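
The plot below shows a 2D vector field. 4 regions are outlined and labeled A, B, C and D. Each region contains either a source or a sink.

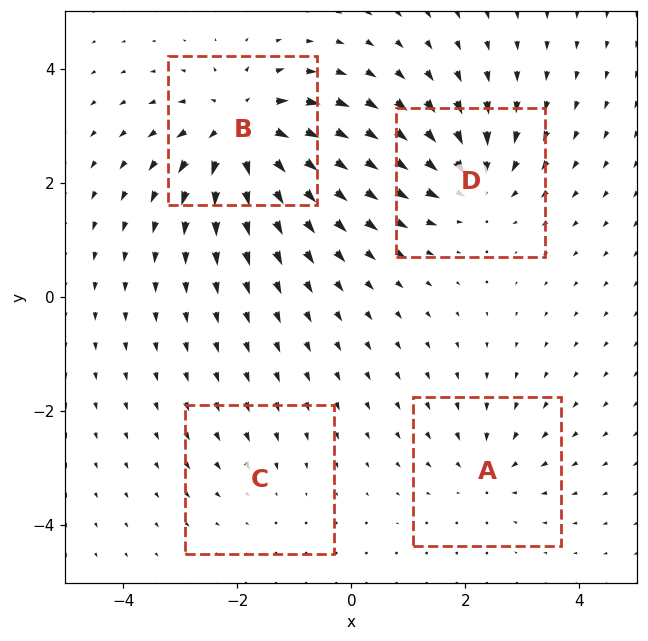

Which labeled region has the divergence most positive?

Divergence at each region's feature centre — A: about -4, B: about +8, C: about -2, D: about -6. Region B is most positive.

B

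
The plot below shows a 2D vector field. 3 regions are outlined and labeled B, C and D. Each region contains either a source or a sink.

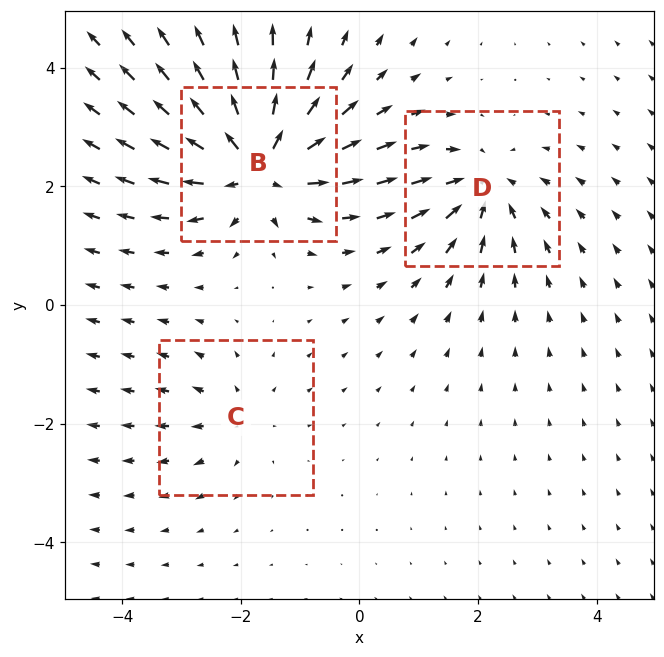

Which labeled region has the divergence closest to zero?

C

Divergence at each region's feature centre — B: about +6, C: about +2, D: about -4. Region C is closest to zero.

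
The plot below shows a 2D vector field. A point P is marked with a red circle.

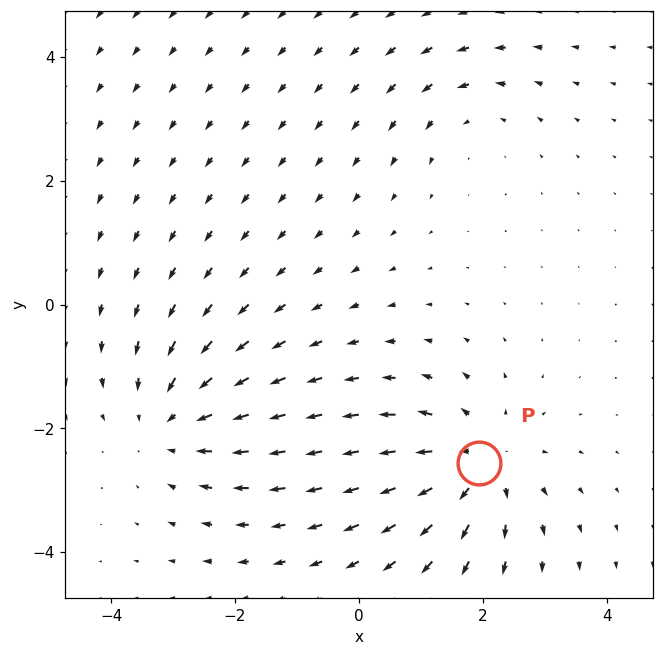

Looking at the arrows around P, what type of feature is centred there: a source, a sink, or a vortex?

source

At P (1.9, -2.6) the arrows spread outward. Divergence about +5, curl ≈0 — positive divergence with near-zero curl is a source.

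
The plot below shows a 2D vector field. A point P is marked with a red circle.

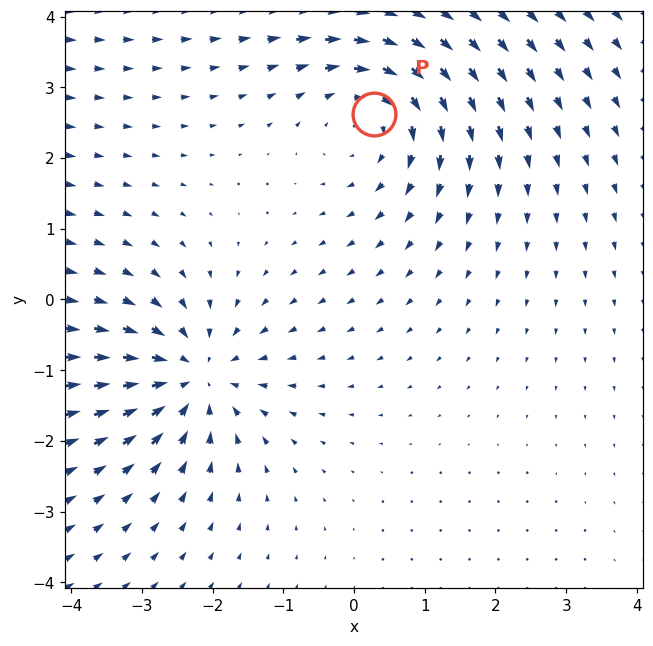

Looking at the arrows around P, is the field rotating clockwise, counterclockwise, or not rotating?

Near P at (0.3, 2.6) the arrows circulate clockwise. The curl (z-component) there is about -3; negative curl means clockwise rotation.

clockwise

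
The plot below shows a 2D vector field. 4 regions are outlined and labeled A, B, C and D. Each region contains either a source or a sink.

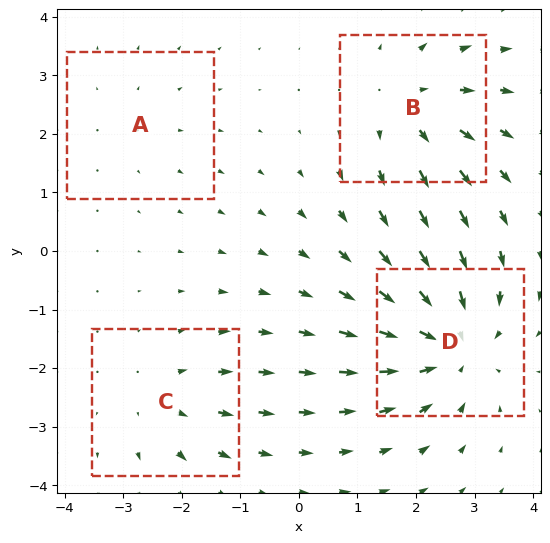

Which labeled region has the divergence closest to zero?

Divergence at each region's feature centre — A: about +2, B: about +4, C: about +3, D: about -6. Region A is closest to zero.

A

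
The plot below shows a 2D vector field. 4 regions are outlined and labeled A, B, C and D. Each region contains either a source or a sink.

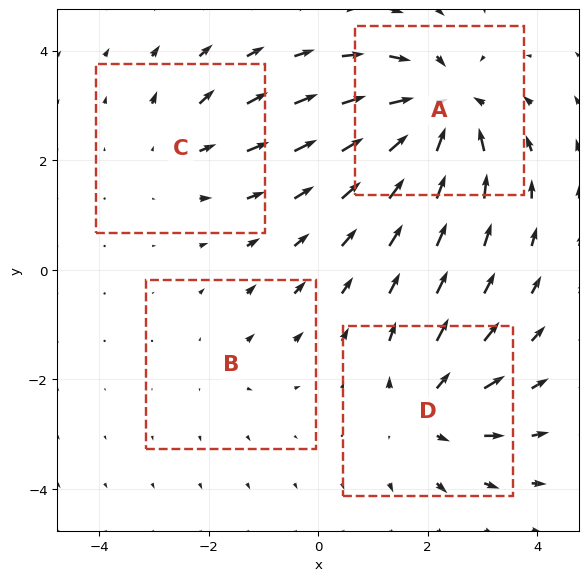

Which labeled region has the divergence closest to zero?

B

Divergence at each region's feature centre — A: about -7, B: about +2, C: about +3, D: about +5. Region B is closest to zero.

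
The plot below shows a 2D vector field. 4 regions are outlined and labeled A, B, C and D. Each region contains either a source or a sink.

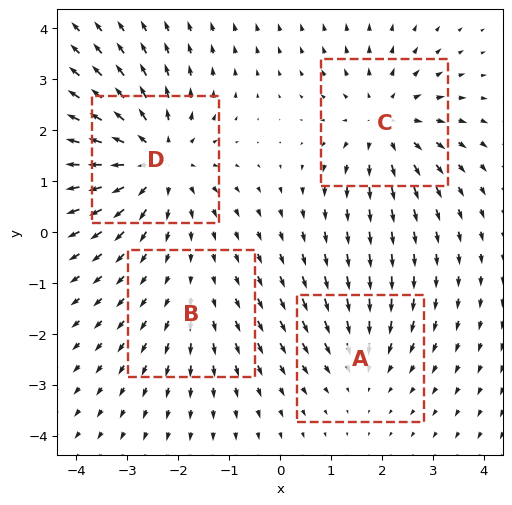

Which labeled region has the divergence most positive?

D

Divergence at each region's feature centre — A: about -3, B: about +2, C: about +5, D: about +6. Region D is most positive.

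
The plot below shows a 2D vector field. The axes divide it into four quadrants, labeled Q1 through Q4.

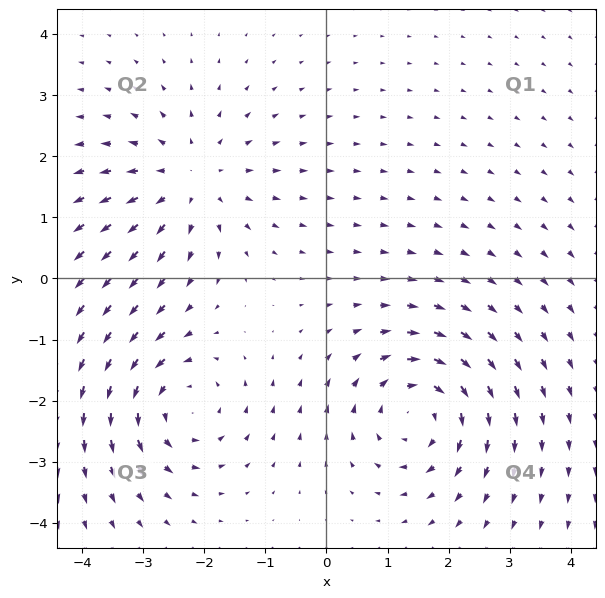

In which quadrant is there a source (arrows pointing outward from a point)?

The source sits at approximately (-2.2, 1.6), which lies in quadrant Q2. The divergence there is about +3, positive as expected for a source.

Q2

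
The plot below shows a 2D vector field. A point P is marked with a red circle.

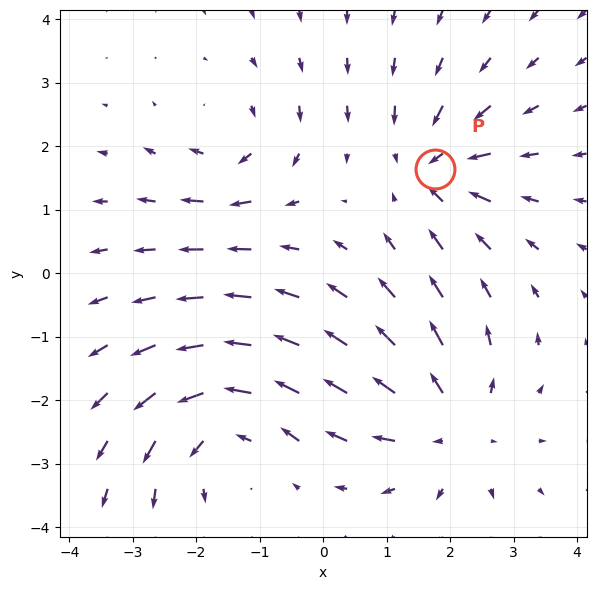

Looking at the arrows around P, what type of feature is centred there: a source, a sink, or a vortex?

At P (1.8, 1.6) the arrows converge inward. Divergence about -4, curl ≈0 — negative divergence with near-zero curl is a sink.

sink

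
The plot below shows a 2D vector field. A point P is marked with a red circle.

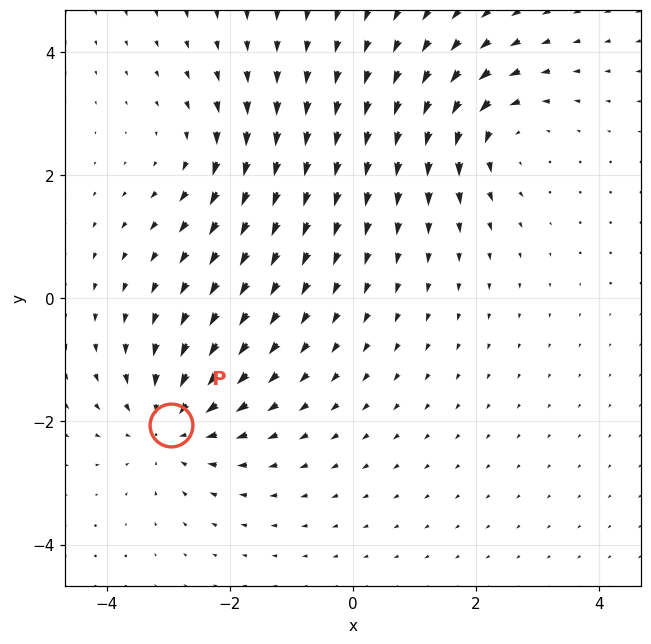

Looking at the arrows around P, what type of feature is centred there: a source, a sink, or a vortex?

At P (-3.0, -2.1) the arrows converge inward. Divergence about -5, curl ≈0 — negative divergence with near-zero curl is a sink.

sink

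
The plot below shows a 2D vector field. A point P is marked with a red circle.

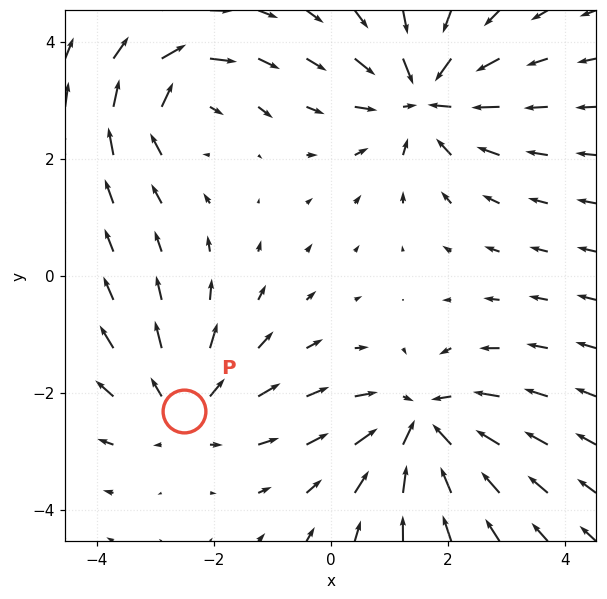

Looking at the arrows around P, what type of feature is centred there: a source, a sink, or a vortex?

At P (-2.5, -2.3) the arrows spread outward. Divergence about +4, curl ≈0 — positive divergence with near-zero curl is a source.

source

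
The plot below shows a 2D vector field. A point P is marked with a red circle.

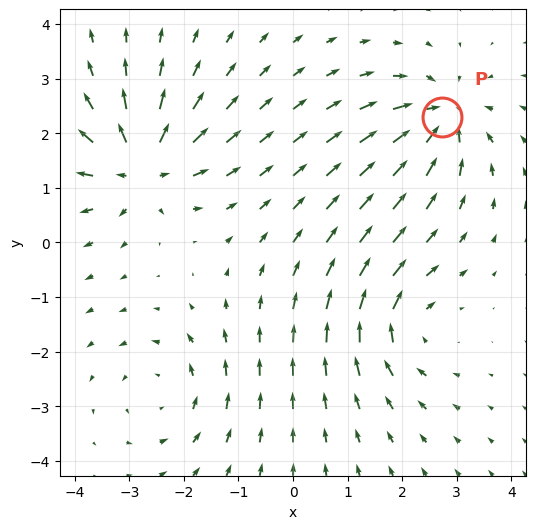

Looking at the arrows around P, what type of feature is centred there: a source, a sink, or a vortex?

sink

At P (2.7, 2.3) the arrows converge inward. Divergence about -5, curl ≈0 — negative divergence with near-zero curl is a sink.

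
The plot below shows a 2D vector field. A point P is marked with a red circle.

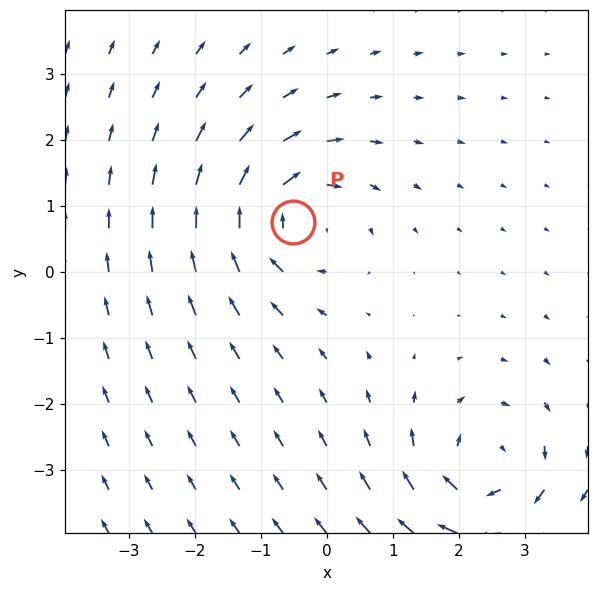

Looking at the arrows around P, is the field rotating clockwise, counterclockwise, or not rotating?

Near P at (-0.5, 0.8) the arrows circulate clockwise. The curl (z-component) there is about -3; negative curl means clockwise rotation.

clockwise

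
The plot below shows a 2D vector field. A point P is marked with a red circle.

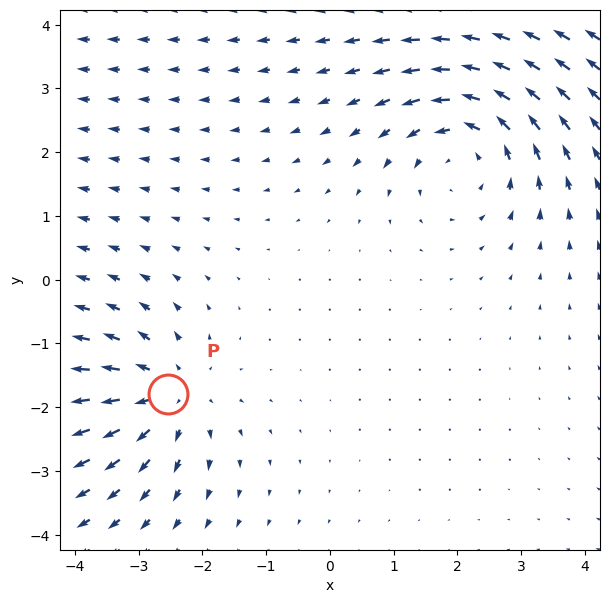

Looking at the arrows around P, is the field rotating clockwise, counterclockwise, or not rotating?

not rotating

Near P at (-2.5, -1.8) the arrows show no circulation. The curl there is ≈0.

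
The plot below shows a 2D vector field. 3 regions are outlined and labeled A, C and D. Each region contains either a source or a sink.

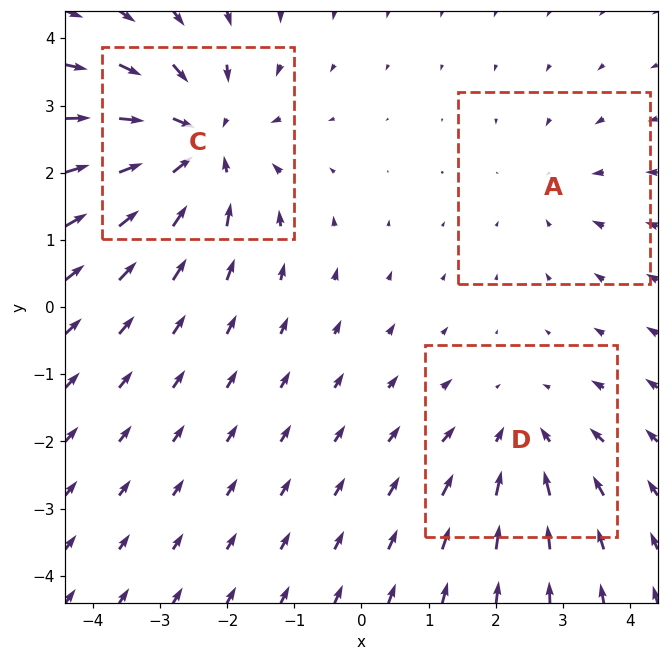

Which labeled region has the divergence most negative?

C

Divergence at each region's feature centre — A: about -2, C: about -5, D: about -3. Region C is most negative.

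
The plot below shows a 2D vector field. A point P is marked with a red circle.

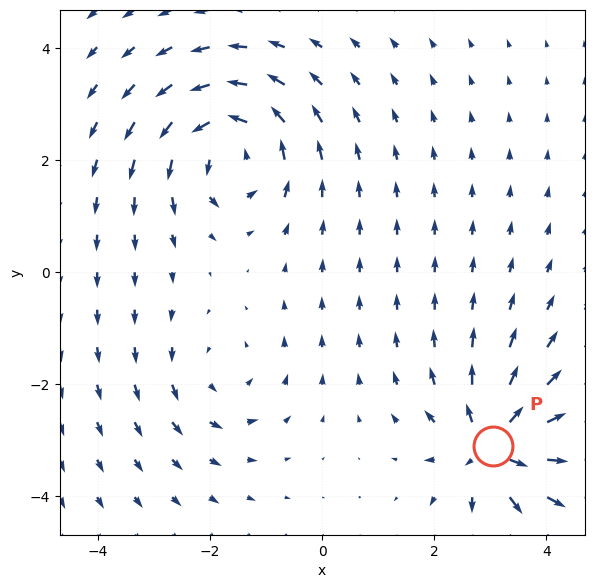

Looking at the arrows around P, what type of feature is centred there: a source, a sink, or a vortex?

At P (3.0, -3.1) the arrows spread outward. Divergence about +6, curl ≈0 — positive divergence with near-zero curl is a source.

source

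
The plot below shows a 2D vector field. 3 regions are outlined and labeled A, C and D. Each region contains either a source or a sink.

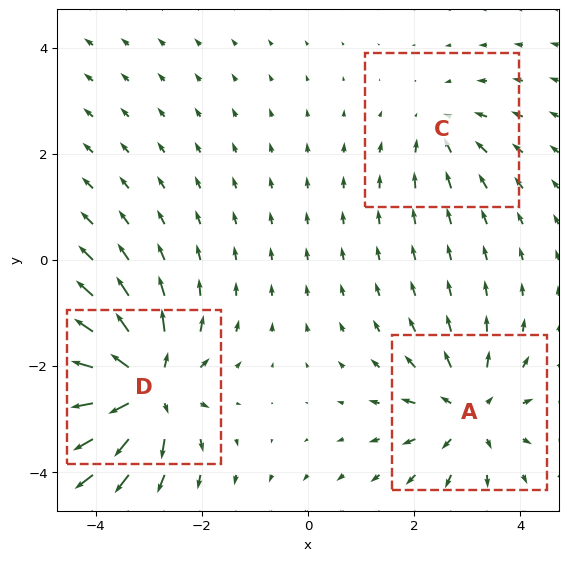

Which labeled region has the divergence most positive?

Divergence at each region's feature centre — A: about +4, C: about -2, D: about +6. Region D is most positive.

D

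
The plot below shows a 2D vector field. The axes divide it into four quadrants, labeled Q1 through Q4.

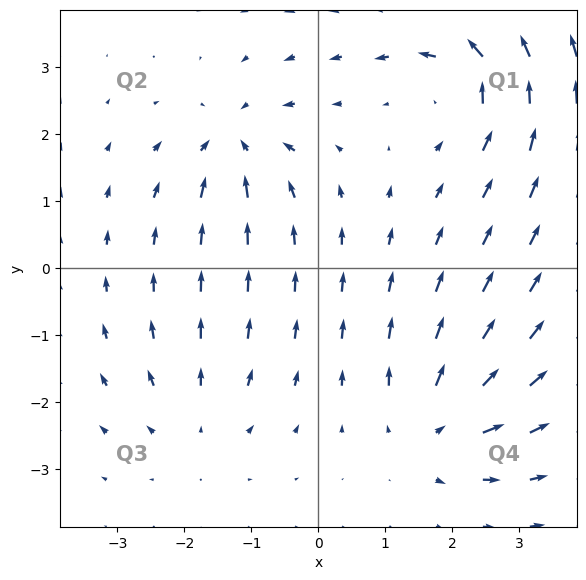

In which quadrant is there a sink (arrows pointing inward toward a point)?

The sink sits at approximately (-1.3, 1.9), which lies in quadrant Q2. The divergence there is about -5, negative as expected for a sink.

Q2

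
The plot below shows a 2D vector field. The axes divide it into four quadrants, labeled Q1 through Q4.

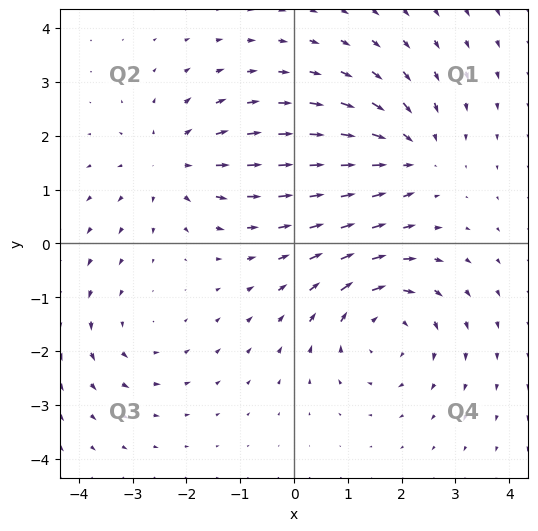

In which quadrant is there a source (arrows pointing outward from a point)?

Q2

The source sits at approximately (-2.3, 1.5), which lies in quadrant Q2. The divergence there is about +4, positive as expected for a source.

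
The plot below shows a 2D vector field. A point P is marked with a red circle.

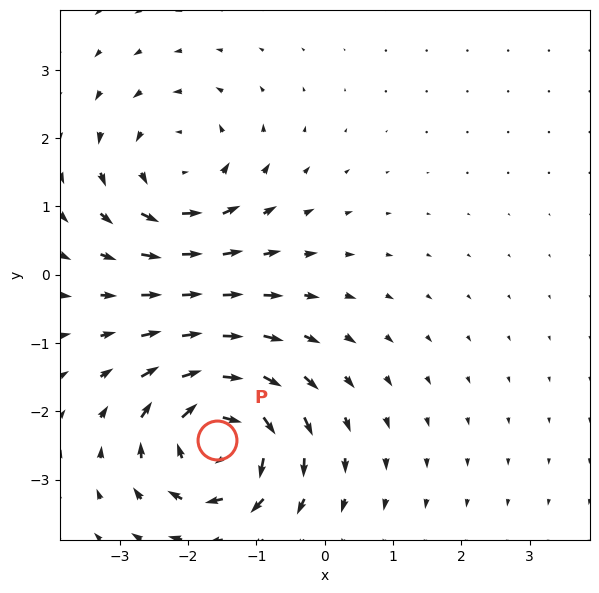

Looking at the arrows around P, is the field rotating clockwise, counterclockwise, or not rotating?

Near P at (-1.6, -2.4) the arrows circulate clockwise. The curl (z-component) there is about -6; negative curl means clockwise rotation.

clockwise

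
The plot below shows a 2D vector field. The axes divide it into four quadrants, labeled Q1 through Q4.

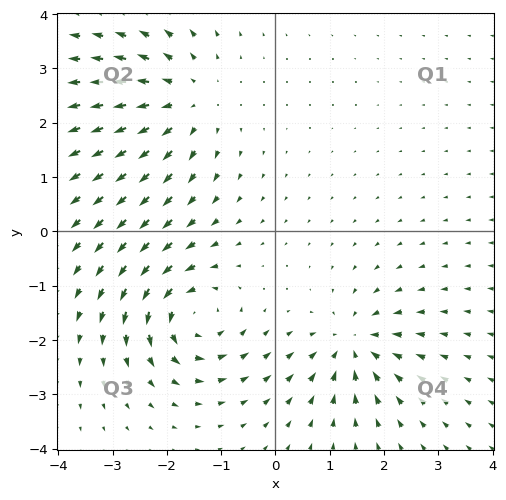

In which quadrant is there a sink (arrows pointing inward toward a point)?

Q4

The sink sits at approximately (1.4, -2.1), which lies in quadrant Q4. The divergence there is about -5, negative as expected for a sink.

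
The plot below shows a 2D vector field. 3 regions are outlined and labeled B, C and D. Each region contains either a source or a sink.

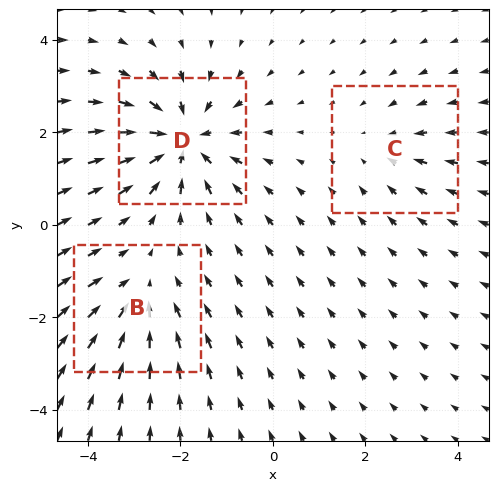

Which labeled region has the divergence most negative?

D

Divergence at each region's feature centre — B: about -3, C: about -2, D: about -5. Region D is most negative.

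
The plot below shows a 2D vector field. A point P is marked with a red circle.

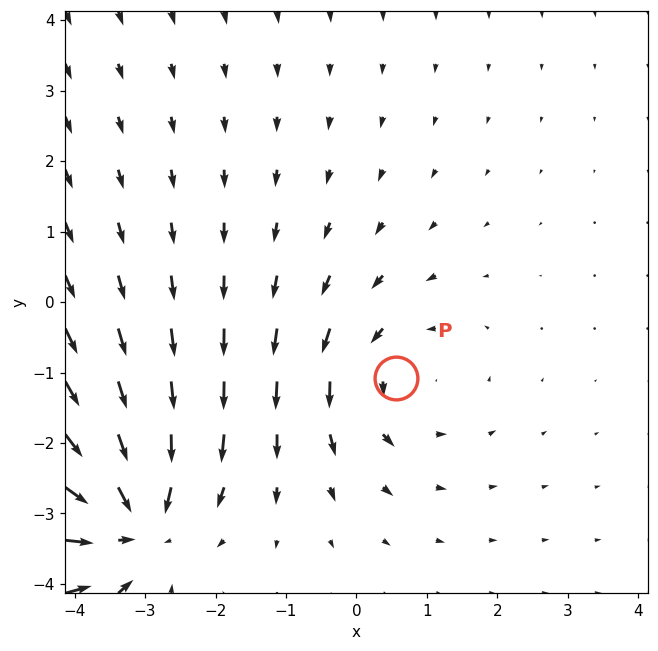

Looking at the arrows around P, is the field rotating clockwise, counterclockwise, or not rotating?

Near P at (0.6, -1.1) the arrows circulate counterclockwise. The curl (z-component) there is about +2; positive curl means counterclockwise rotation.

counterclockwise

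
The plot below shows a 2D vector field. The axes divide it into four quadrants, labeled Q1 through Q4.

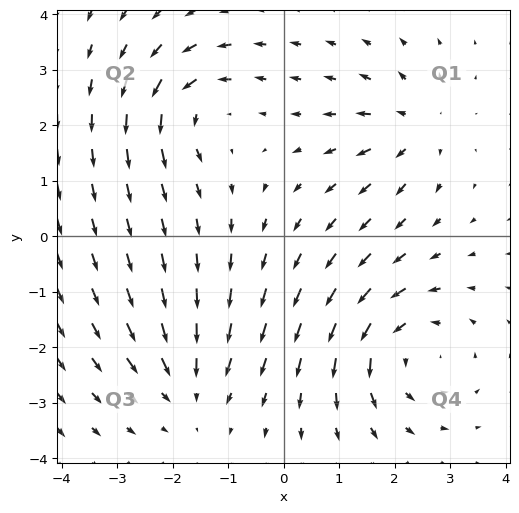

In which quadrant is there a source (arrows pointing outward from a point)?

The source sits at approximately (2.4, 2.0), which lies in quadrant Q1. The divergence there is about +4, positive as expected for a source.

Q1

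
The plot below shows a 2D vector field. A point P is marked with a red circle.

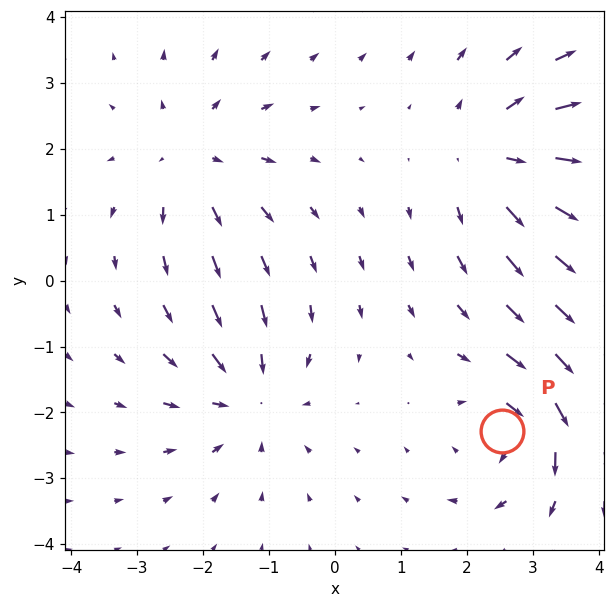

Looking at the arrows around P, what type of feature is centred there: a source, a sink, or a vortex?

vortex

At P (2.5, -2.3) the arrows circulate clockwise. Divergence ≈0, curl about -4 — near-zero divergence with nonzero curl is a vortex.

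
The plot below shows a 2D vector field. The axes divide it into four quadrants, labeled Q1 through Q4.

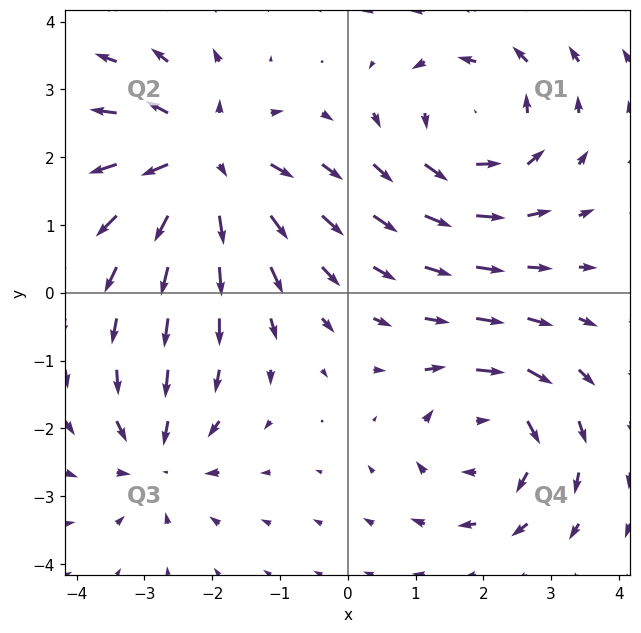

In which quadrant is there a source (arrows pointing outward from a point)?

The source sits at approximately (-2.1, 1.9), which lies in quadrant Q2. The divergence there is about +5, positive as expected for a source.

Q2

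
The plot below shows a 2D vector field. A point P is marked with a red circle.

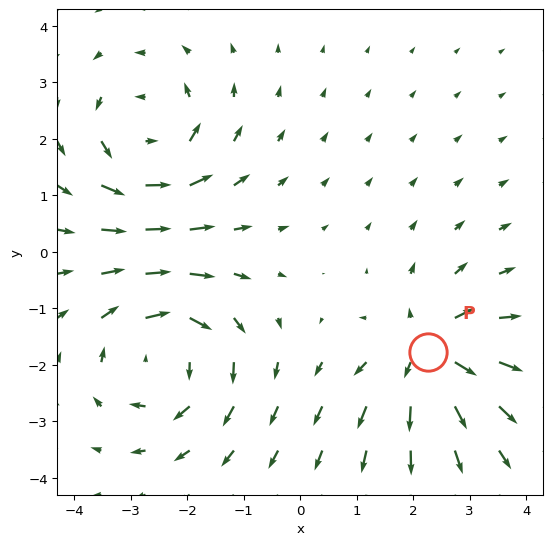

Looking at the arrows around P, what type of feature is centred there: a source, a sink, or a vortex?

source

At P (2.3, -1.8) the arrows spread outward. Divergence about +5, curl ≈0 — positive divergence with near-zero curl is a source.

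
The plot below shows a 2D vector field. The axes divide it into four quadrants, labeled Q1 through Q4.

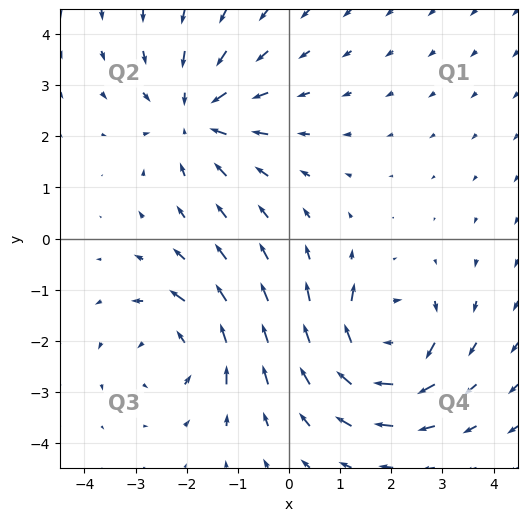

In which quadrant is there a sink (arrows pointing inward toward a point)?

Q2

The sink sits at approximately (-1.8, 2.4), which lies in quadrant Q2. The divergence there is about -4, negative as expected for a sink.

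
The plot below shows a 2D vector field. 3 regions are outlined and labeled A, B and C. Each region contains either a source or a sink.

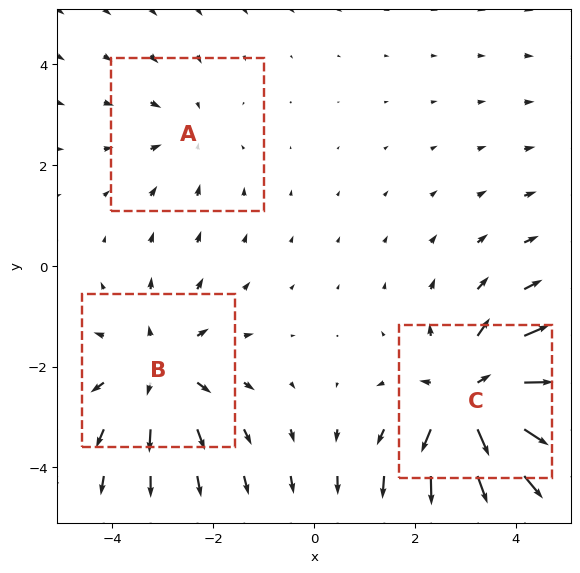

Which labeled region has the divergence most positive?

C

Divergence at each region's feature centre — A: about -2, B: about +3, C: about +5. Region C is most positive.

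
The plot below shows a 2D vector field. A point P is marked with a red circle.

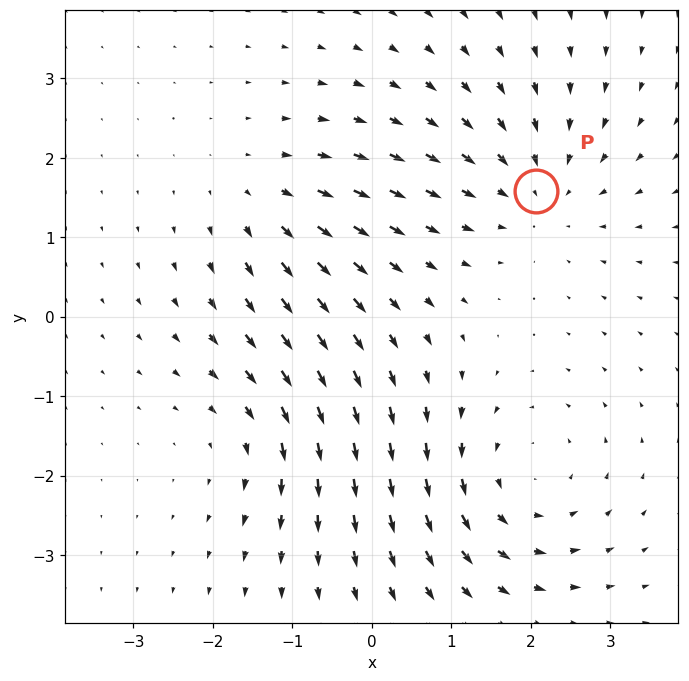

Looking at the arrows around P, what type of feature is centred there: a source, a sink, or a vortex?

At P (2.1, 1.6) the arrows converge inward. Divergence about -3, curl ≈0 — negative divergence with near-zero curl is a sink.

sink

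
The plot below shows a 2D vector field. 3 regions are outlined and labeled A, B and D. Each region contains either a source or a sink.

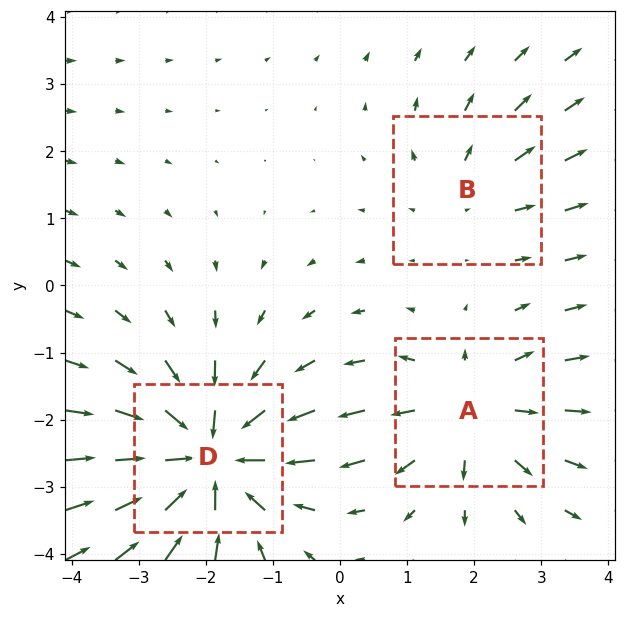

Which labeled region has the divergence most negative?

Divergence at each region's feature centre — A: about +3, B: about +2, D: about -5. Region D is most negative.

D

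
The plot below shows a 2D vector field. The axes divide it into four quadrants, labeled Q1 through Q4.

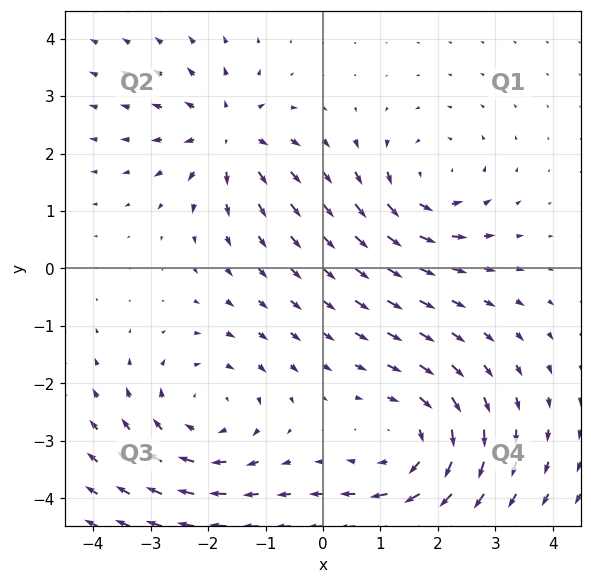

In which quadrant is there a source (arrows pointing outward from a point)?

The source sits at approximately (-1.7, 2.3), which lies in quadrant Q2. The divergence there is about +5, positive as expected for a source.

Q2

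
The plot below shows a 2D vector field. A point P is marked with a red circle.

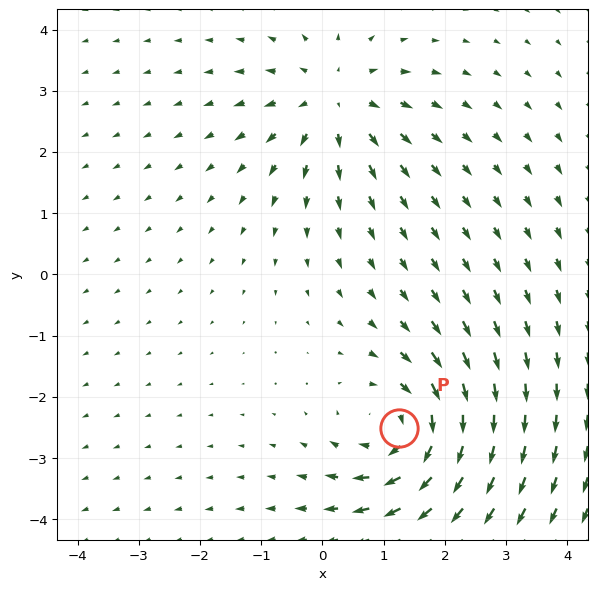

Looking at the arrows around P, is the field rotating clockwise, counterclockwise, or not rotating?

Near P at (1.3, -2.5) the arrows circulate clockwise. The curl (z-component) there is about -5; negative curl means clockwise rotation.

clockwise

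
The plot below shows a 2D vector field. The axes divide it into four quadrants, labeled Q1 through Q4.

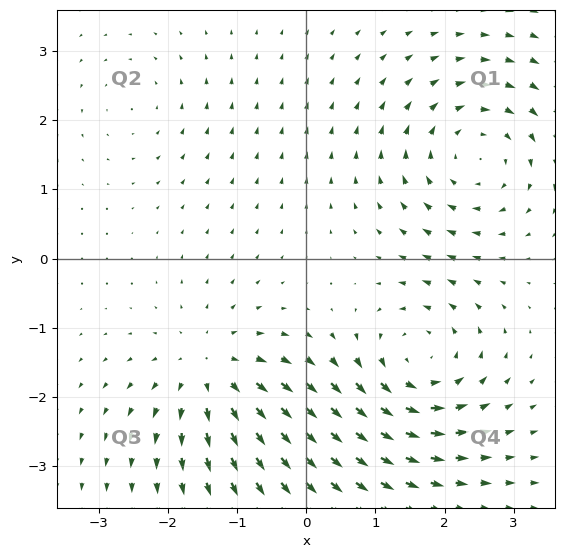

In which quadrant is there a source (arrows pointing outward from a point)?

Q3

The source sits at approximately (-1.4, -1.6), which lies in quadrant Q3. The divergence there is about +5, positive as expected for a source.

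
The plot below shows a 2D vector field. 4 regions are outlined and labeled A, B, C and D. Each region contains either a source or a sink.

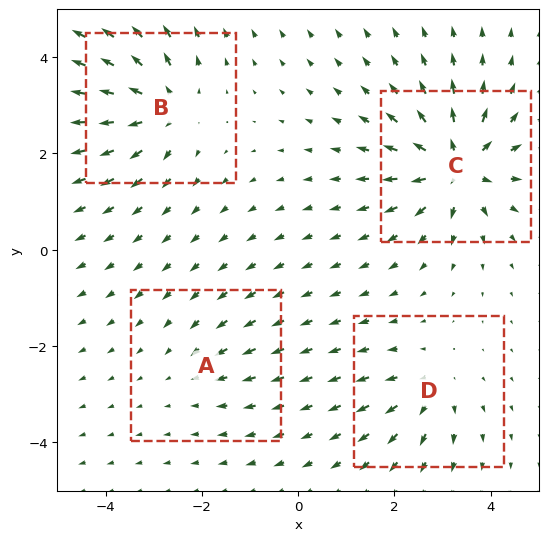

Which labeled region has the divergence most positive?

C

Divergence at each region's feature centre — A: about -2, B: about +6, C: about +9, D: about +4. Region C is most positive.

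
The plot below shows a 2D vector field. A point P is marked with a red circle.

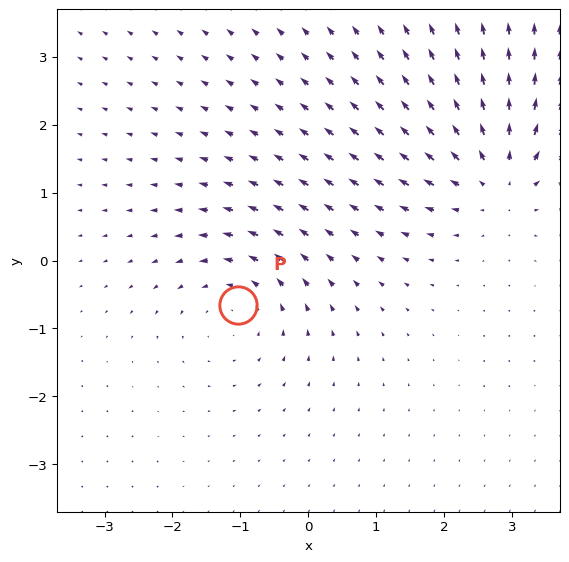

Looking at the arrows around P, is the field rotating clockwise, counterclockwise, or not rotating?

counterclockwise

Near P at (-1.0, -0.7) the arrows circulate counterclockwise. The curl (z-component) there is about +4; positive curl means counterclockwise rotation.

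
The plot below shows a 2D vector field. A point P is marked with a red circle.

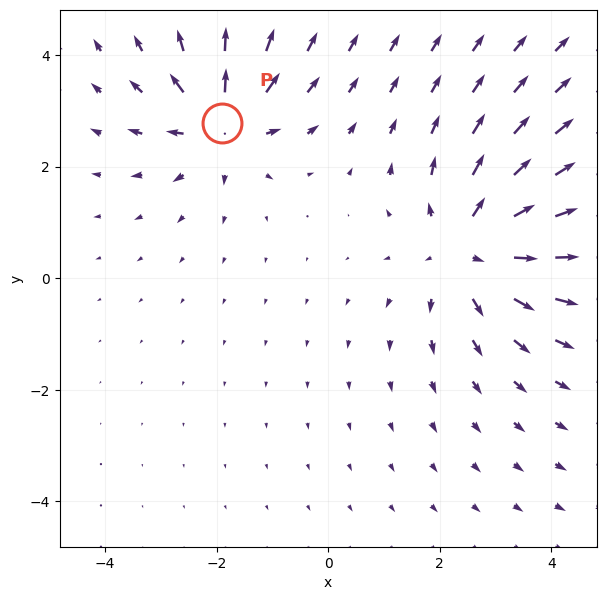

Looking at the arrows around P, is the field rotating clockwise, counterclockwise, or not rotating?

not rotating

Near P at (-1.9, 2.8) the arrows show no circulation. The curl there is ≈0.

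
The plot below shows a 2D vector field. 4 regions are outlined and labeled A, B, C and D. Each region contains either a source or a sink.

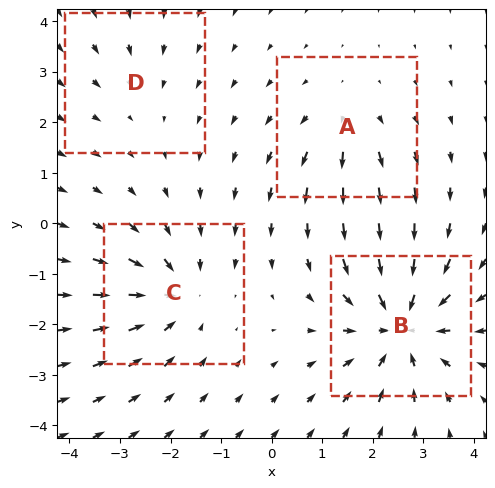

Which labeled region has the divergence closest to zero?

D

Divergence at each region's feature centre — A: about +3, B: about -7, C: about -5, D: about -2. Region D is closest to zero.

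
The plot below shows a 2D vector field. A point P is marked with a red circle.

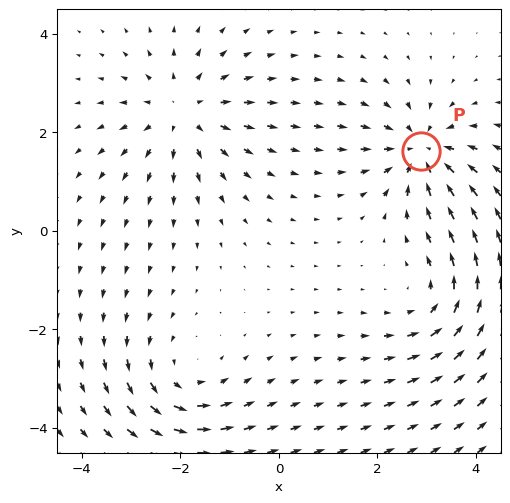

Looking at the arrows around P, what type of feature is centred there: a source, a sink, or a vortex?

At P (2.9, 1.6) the arrows converge inward. Divergence about -4, curl ≈0 — negative divergence with near-zero curl is a sink.

sink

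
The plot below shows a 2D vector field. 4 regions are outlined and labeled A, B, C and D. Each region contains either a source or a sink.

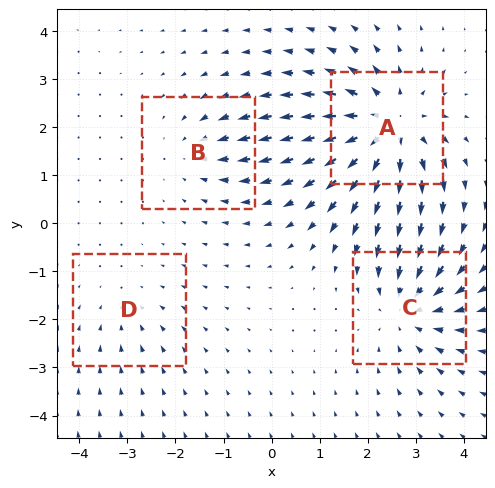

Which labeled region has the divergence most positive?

A

Divergence at each region's feature centre — A: about +7, B: about -3, C: about -5, D: about -2. Region A is most positive.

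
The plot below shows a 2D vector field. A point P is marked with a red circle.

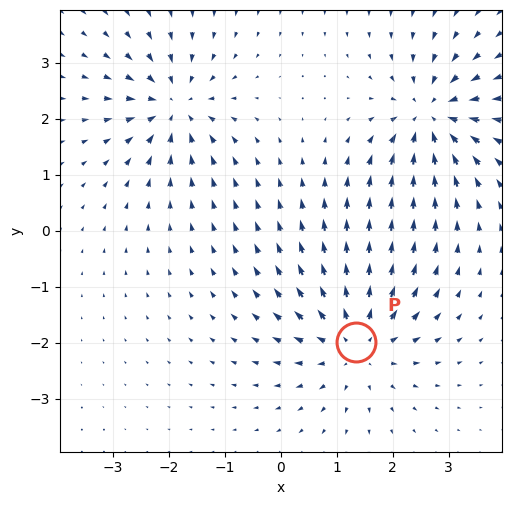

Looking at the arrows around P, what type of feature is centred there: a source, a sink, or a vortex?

source

At P (1.3, -2.0) the arrows spread outward. Divergence about +5, curl ≈0 — positive divergence with near-zero curl is a source.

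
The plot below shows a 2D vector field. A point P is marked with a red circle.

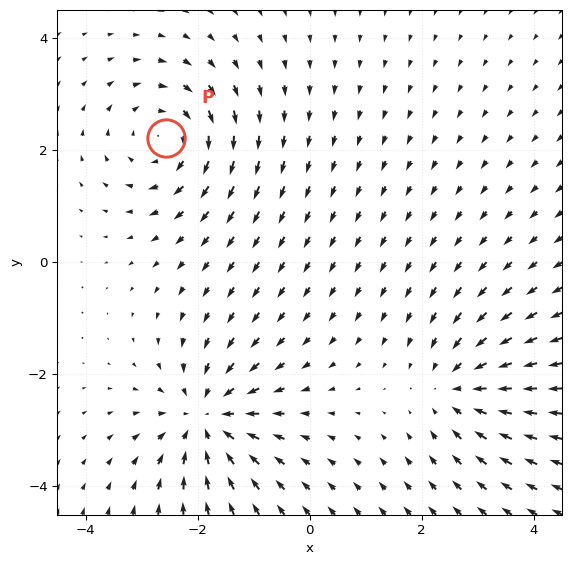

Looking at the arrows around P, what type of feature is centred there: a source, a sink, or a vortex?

vortex

At P (-2.6, 2.2) the arrows circulate clockwise. Divergence ≈0, curl about -5 — near-zero divergence with nonzero curl is a vortex.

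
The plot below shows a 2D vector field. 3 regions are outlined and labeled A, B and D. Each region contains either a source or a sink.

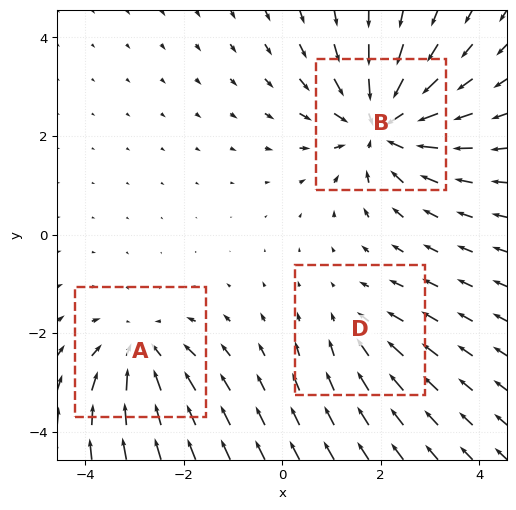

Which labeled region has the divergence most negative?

B

Divergence at each region's feature centre — A: about -3, B: about -4, D: about -2. Region B is most negative.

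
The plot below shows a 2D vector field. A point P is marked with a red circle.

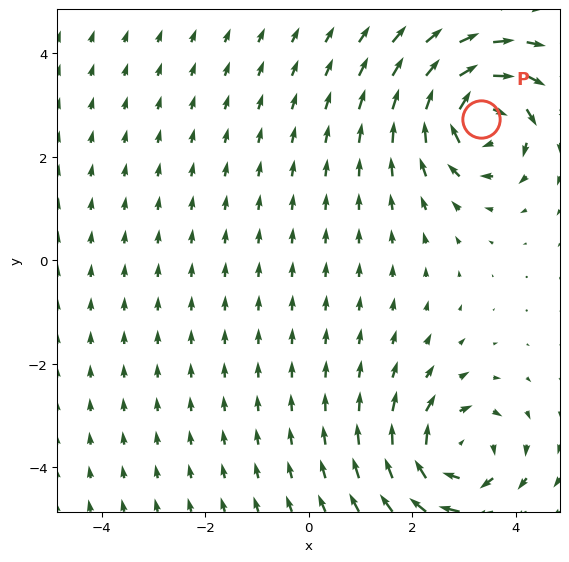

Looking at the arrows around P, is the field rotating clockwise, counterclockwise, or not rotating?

clockwise

Near P at (3.3, 2.7) the arrows circulate clockwise. The curl (z-component) there is about -7; negative curl means clockwise rotation.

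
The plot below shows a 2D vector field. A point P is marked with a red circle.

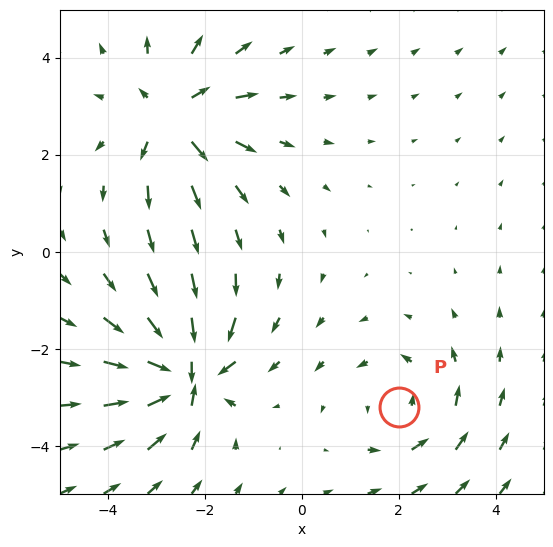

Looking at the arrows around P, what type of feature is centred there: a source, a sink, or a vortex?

vortex

At P (2.0, -3.2) the arrows circulate counterclockwise. Divergence ≈0, curl about +2 — near-zero divergence with nonzero curl is a vortex.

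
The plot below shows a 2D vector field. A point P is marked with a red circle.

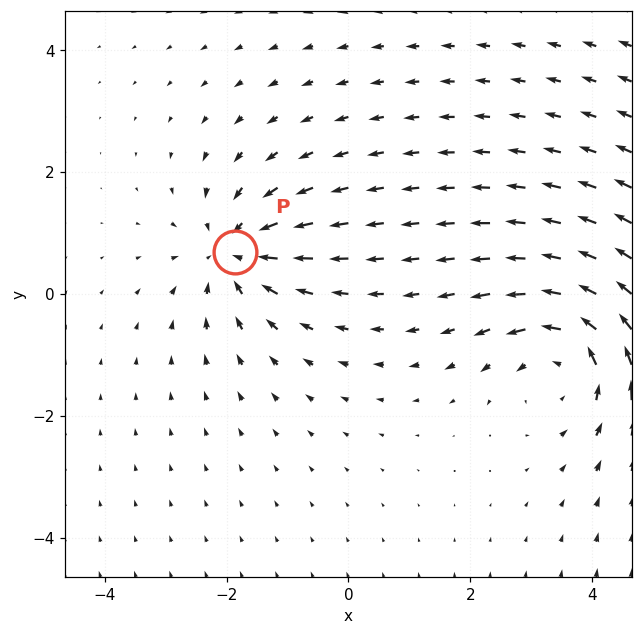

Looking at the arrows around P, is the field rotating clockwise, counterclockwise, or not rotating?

not rotating

Near P at (-1.9, 0.7) the arrows show no circulation. The curl there is ≈0.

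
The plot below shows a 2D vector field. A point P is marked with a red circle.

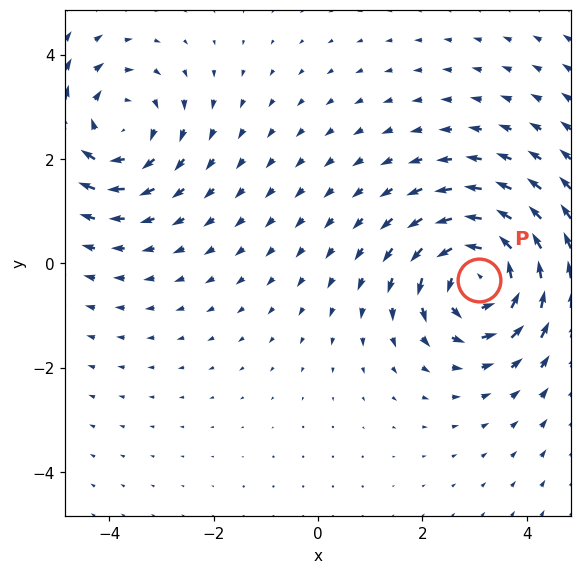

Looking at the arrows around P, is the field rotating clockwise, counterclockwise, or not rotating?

Near P at (3.1, -0.3) the arrows circulate counterclockwise. The curl (z-component) there is about +5; positive curl means counterclockwise rotation.

counterclockwise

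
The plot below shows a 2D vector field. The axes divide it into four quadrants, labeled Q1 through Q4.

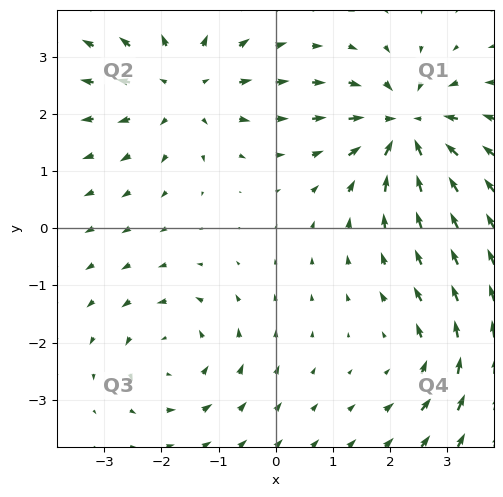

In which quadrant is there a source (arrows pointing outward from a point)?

The source sits at approximately (-1.6, 2.5), which lies in quadrant Q2. The divergence there is about +4, positive as expected for a source.

Q2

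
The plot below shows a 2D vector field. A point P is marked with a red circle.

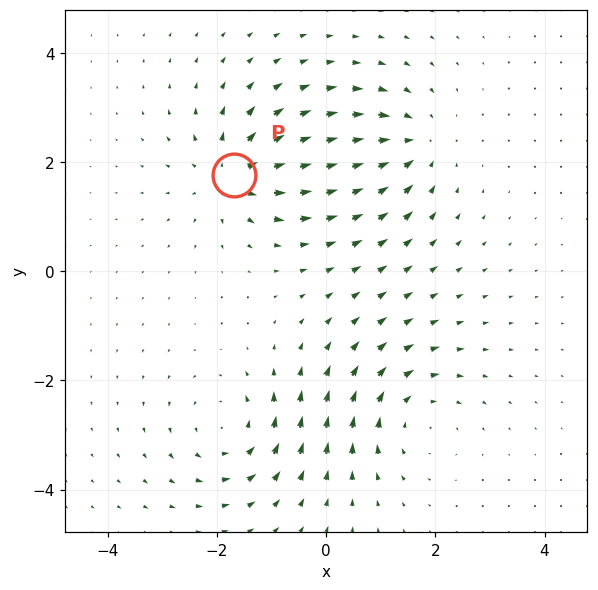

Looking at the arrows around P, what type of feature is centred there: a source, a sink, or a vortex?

source

At P (-1.7, 1.8) the arrows spread outward. Divergence about +6, curl ≈0 — positive divergence with near-zero curl is a source.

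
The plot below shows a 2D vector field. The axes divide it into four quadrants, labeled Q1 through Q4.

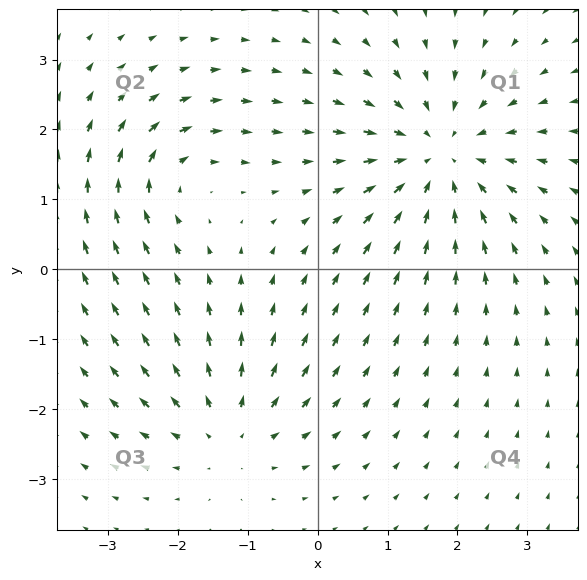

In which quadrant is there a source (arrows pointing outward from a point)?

Q3

The source sits at approximately (-1.3, -2.3), which lies in quadrant Q3. The divergence there is about +3, positive as expected for a source.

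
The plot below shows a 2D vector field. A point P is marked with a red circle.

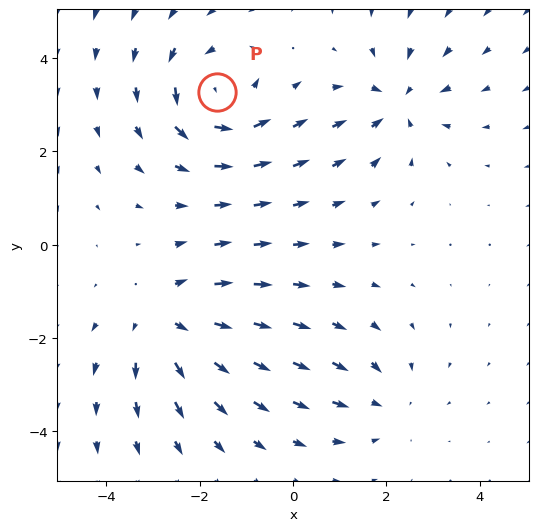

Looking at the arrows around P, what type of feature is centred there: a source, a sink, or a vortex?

At P (-1.6, 3.3) the arrows circulate counterclockwise. Divergence ≈0, curl about +5 — near-zero divergence with nonzero curl is a vortex.

vortex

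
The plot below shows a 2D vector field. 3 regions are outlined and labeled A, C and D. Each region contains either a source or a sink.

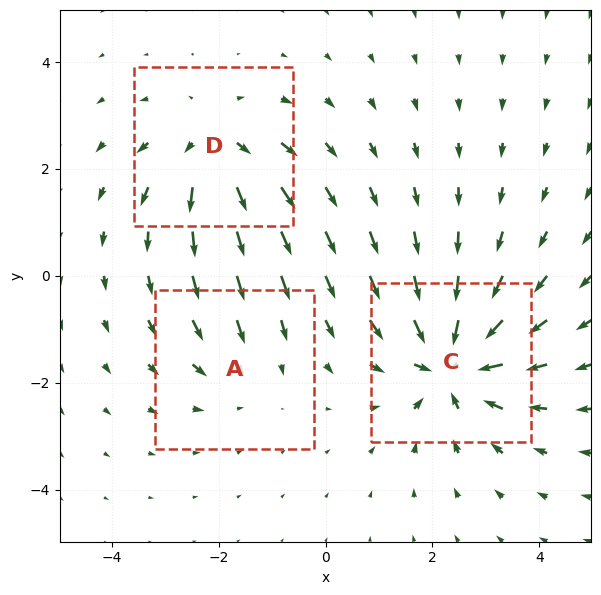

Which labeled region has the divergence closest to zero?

Divergence at each region's feature centre — A: about -2, C: about -5, D: about +3. Region A is closest to zero.

A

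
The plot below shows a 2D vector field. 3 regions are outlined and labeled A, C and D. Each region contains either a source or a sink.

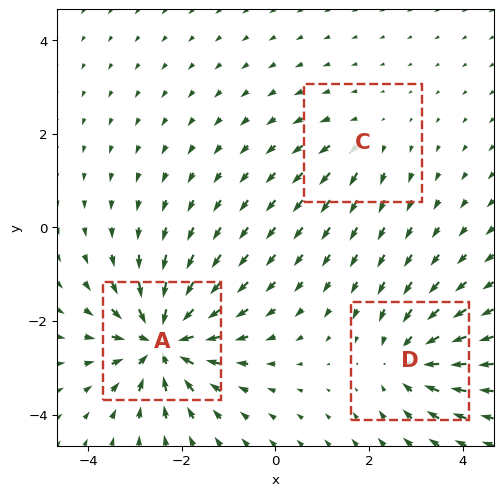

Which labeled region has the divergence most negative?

A

Divergence at each region's feature centre — A: about -6, C: about +2, D: about -4. Region A is most negative.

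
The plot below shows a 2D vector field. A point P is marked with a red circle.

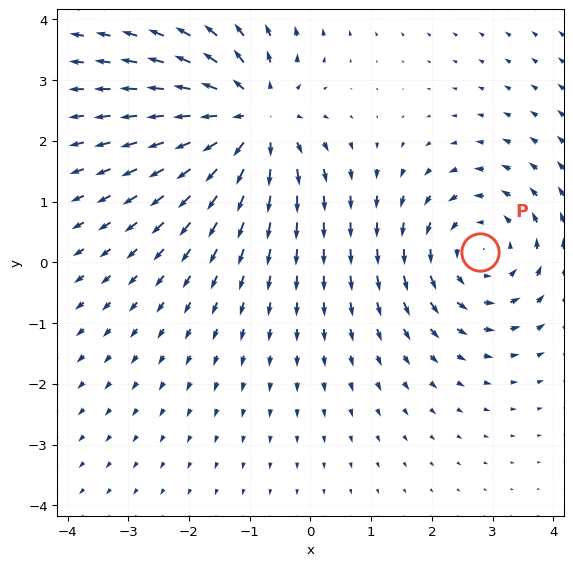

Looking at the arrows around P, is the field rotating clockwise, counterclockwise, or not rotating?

Near P at (2.8, 0.2) the arrows circulate counterclockwise. The curl (z-component) there is about +4; positive curl means counterclockwise rotation.

counterclockwise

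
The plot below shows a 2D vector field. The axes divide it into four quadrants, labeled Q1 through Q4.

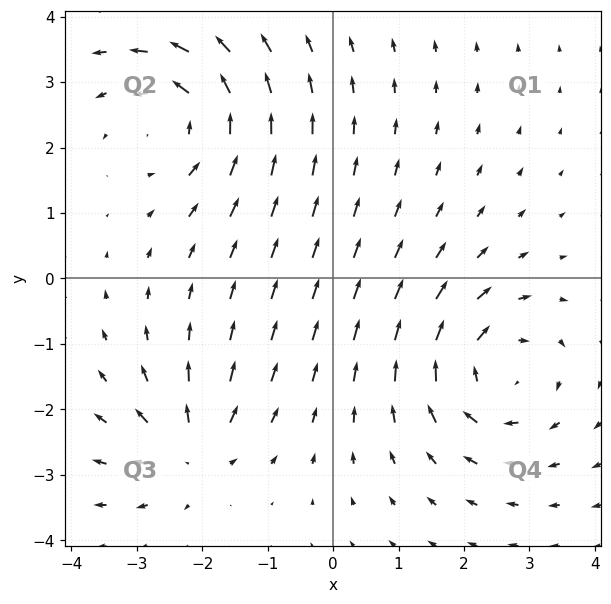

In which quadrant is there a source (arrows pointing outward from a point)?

Q3

The source sits at approximately (-2.2, -2.6), which lies in quadrant Q3. The divergence there is about +5, positive as expected for a source.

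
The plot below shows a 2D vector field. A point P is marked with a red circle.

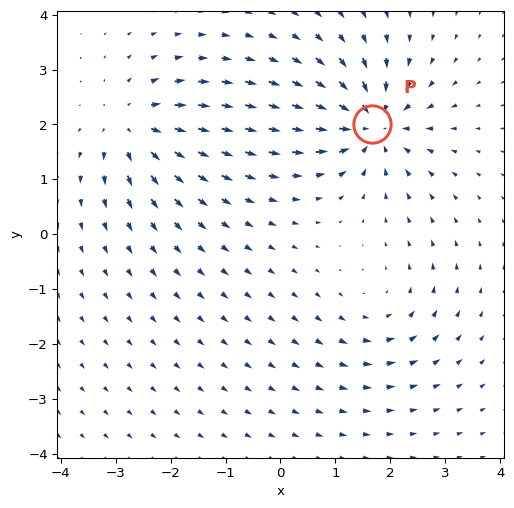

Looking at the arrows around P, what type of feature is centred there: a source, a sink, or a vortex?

sink

At P (1.7, 2.0) the arrows converge inward. Divergence about -6, curl ≈0 — negative divergence with near-zero curl is a sink.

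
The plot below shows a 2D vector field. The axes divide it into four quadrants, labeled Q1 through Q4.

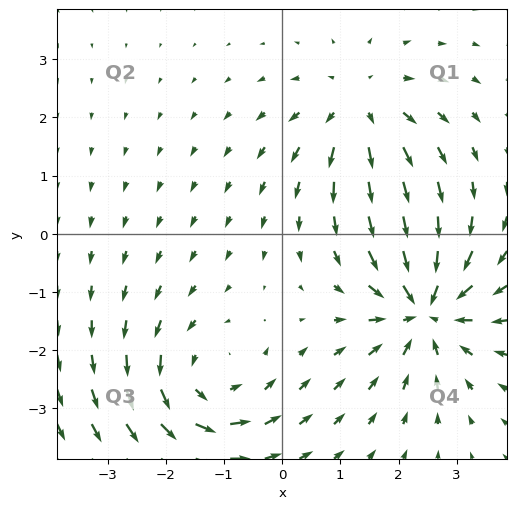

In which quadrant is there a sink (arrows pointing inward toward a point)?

The sink sits at approximately (2.4, -1.3), which lies in quadrant Q4. The divergence there is about -6, negative as expected for a sink.

Q4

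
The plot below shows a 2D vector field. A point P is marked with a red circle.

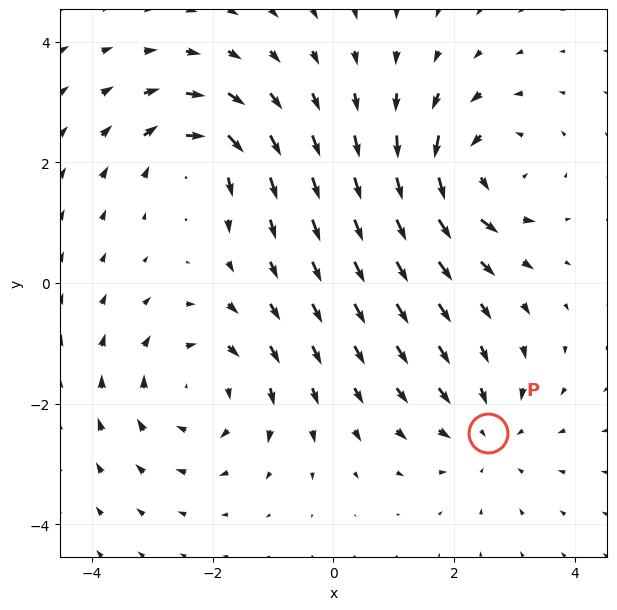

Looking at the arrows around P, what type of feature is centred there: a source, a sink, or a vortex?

sink

At P (2.6, -2.5) the arrows converge inward. Divergence about -3, curl ≈0 — negative divergence with near-zero curl is a sink.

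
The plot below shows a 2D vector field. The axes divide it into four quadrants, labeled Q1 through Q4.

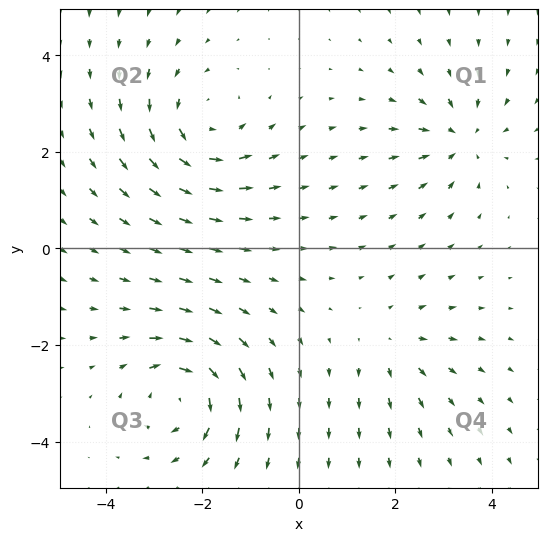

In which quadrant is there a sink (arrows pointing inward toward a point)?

Q1

The sink sits at approximately (3.3, 2.3), which lies in quadrant Q1. The divergence there is about -5, negative as expected for a sink.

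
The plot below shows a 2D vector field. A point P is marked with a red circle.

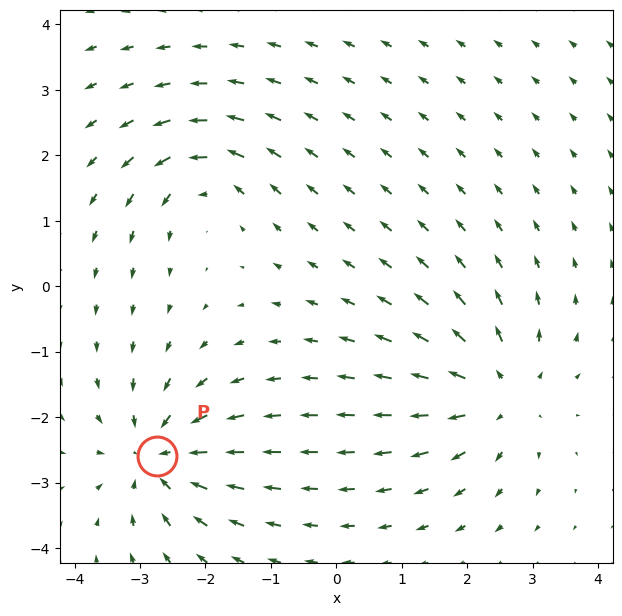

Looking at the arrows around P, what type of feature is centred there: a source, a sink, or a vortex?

sink

At P (-2.7, -2.6) the arrows converge inward. Divergence about -6, curl ≈0 — negative divergence with near-zero curl is a sink.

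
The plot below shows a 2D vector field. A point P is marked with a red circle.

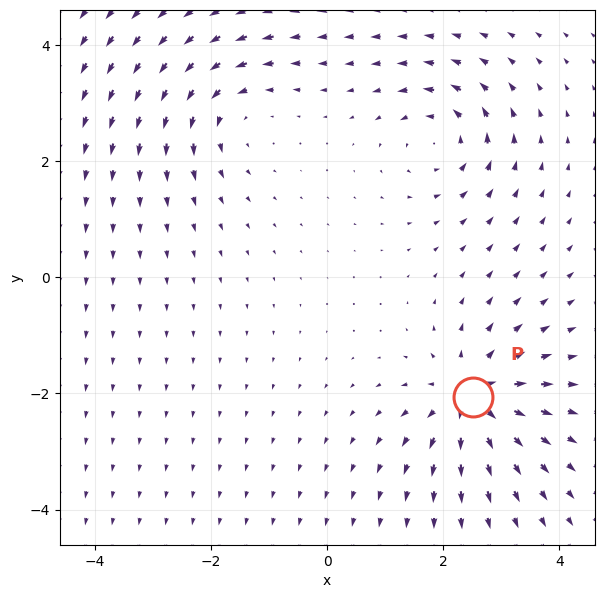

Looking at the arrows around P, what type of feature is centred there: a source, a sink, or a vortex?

source

At P (2.5, -2.1) the arrows spread outward. Divergence about +6, curl ≈0 — positive divergence with near-zero curl is a source.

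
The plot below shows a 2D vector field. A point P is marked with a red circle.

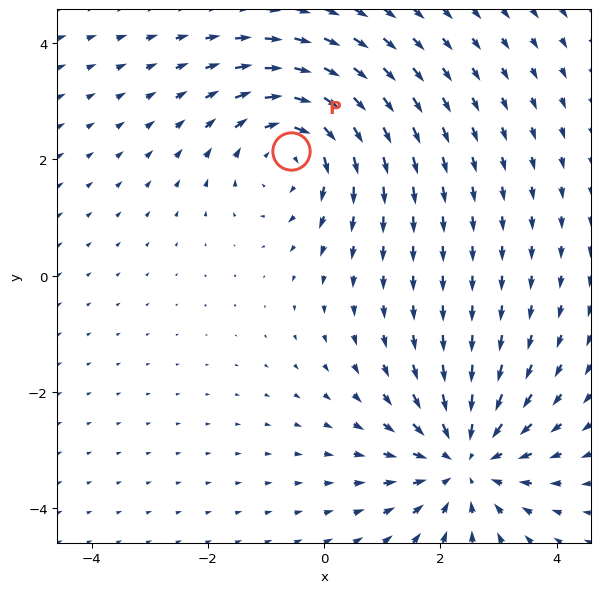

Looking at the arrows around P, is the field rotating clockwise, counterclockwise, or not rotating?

Near P at (-0.6, 2.1) the arrows circulate clockwise. The curl (z-component) there is about -4; negative curl means clockwise rotation.

clockwise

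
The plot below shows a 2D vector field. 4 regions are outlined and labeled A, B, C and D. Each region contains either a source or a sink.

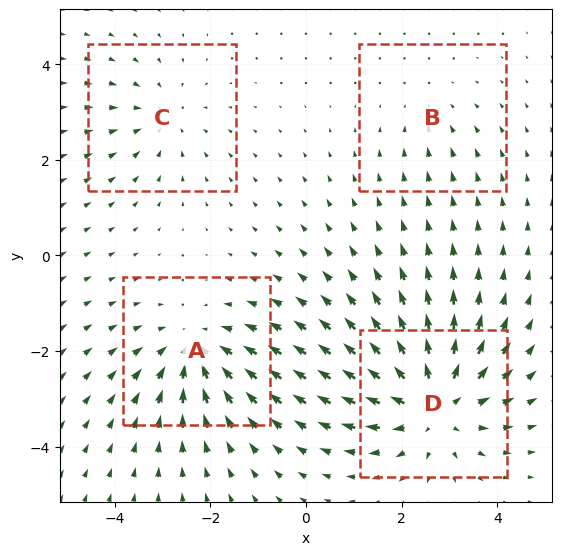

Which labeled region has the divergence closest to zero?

B

Divergence at each region's feature centre — A: about -5, B: about -2, C: about -3, D: about +6. Region B is closest to zero.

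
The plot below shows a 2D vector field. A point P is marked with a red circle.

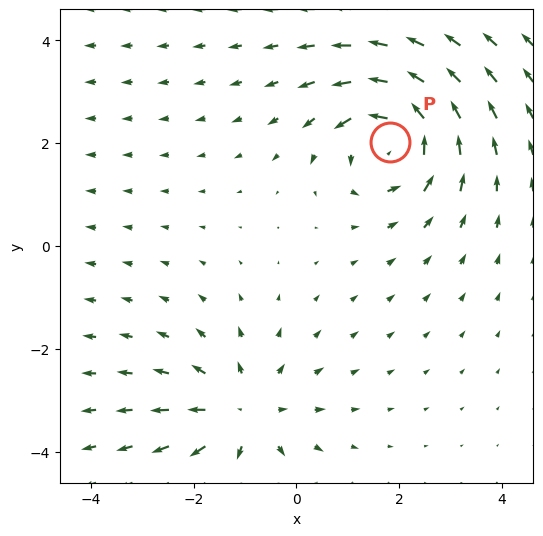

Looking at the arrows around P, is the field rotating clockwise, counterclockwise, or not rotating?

Near P at (1.8, 2.0) the arrows circulate counterclockwise. The curl (z-component) there is about +5; positive curl means counterclockwise rotation.

counterclockwise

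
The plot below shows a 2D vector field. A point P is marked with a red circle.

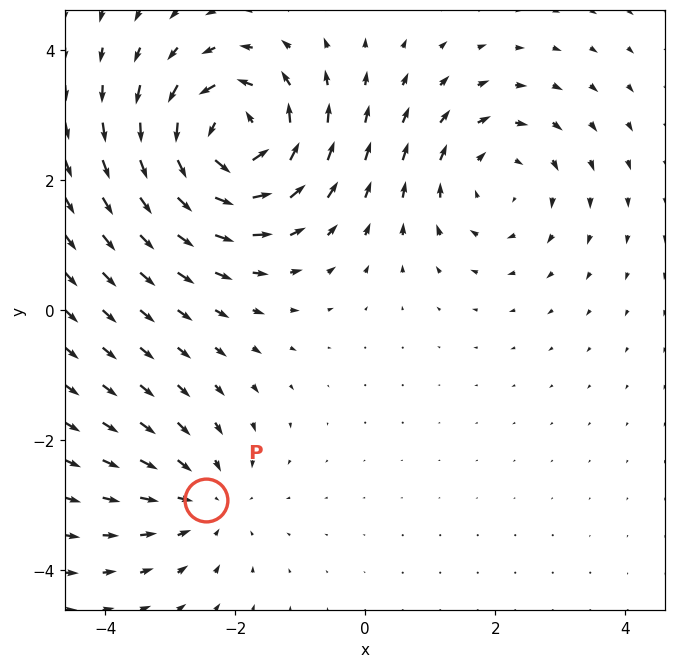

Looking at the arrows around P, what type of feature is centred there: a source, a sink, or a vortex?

At P (-2.5, -2.9) the arrows converge inward. Divergence about -3, curl ≈0 — negative divergence with near-zero curl is a sink.

sink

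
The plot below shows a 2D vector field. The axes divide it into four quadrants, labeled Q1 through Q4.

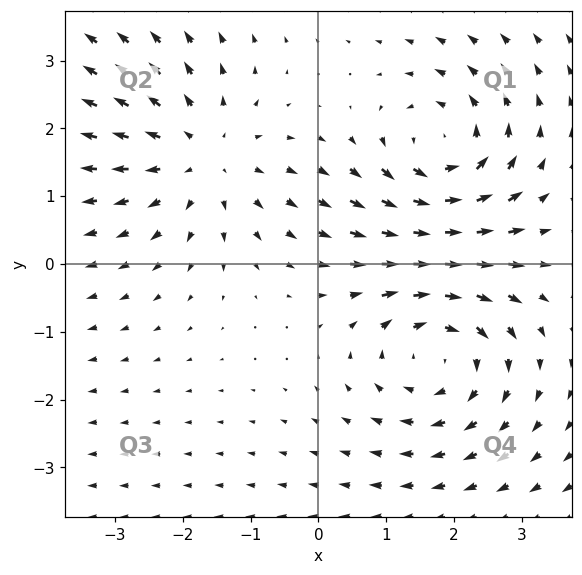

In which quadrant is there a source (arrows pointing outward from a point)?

Q2

The source sits at approximately (-1.7, 1.6), which lies in quadrant Q2. The divergence there is about +3, positive as expected for a source.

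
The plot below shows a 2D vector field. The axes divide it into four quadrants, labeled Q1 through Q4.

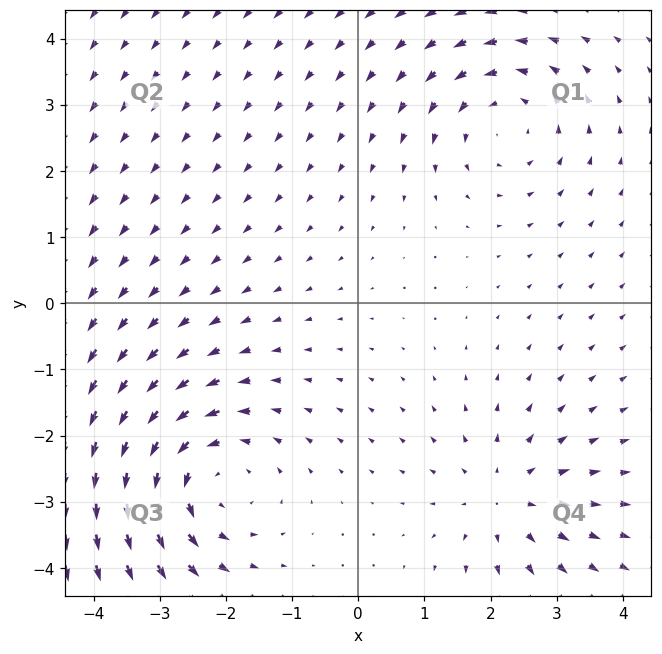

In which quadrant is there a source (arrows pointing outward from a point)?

Q4

The source sits at approximately (2.2, -2.9), which lies in quadrant Q4. The divergence there is about +3, positive as expected for a source.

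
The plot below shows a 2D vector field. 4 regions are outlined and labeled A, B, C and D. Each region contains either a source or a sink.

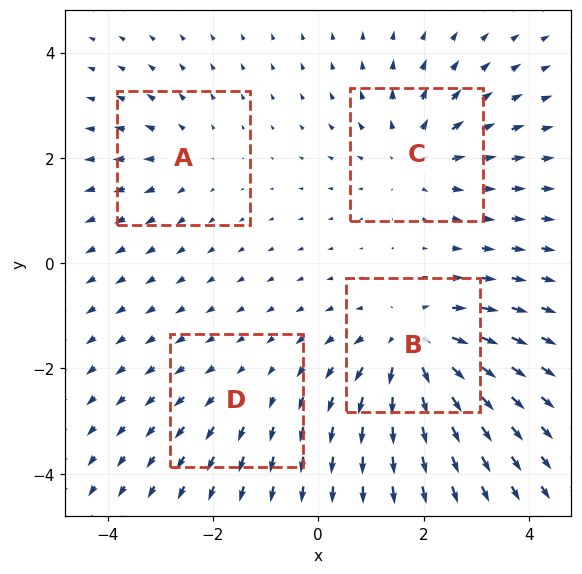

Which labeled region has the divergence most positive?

Divergence at each region's feature centre — A: about +3, B: about +6, C: about +4, D: about +2. Region B is most positive.

B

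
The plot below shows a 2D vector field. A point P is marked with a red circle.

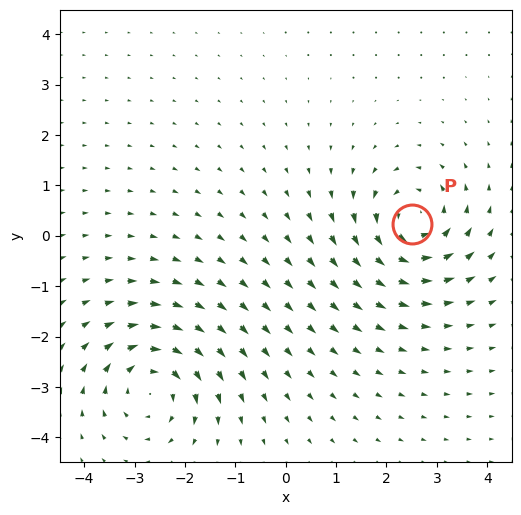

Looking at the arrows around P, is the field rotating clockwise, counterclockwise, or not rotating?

counterclockwise

Near P at (2.5, 0.2) the arrows circulate counterclockwise. The curl (z-component) there is about +6; positive curl means counterclockwise rotation.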